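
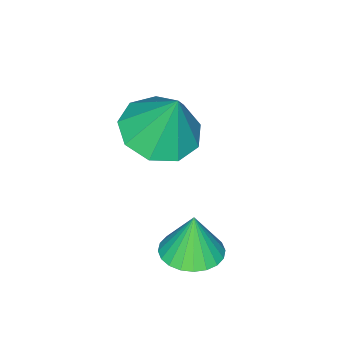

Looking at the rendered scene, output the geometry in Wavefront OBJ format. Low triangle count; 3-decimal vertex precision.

v 0.544 -1.919 -0.344
v 1.222 -2.733 -0.047
v 0.596 -1.281 1.284
v 1.62 -2.143 -0.291
v 1.515 -1.448 -0.56
v 0.955 -0.974 -0.728
v 0.203 -0.942 -0.717
v -0.389 -1.368 -0.531
v -0.544 -2.051 -0.258
v -0.19 -2.673 -0.025
v 0.507 -2.942 0.058
v 1.971 0.307 -2.772
v 2.575 0.872 -2.701
v 1.849 0.273 -1.468
v 2.313 1.062 -2.72
v 1.999 1.136 -2.748
v 1.68 1.084 -2.779
v 1.406 0.914 -2.809
v 1.219 0.651 -2.834
v 1.145 0.336 -2.849
v 1.198 0.017 -2.852
v 1.368 -0.259 -2.843
v 1.63 -0.448 -2.824
v 1.944 -0.522 -2.796
v 2.262 -0.47 -2.765
v 2.536 -0.3 -2.735
v 2.724 -0.038 -2.71
v 2.797 0.277 -2.695
v 2.745 0.597 -2.692
f 2 1 4
f 2 4 3
f 4 1 5
f 4 5 3
f 5 1 6
f 5 6 3
f 6 1 7
f 6 7 3
f 7 1 8
f 7 8 3
f 8 1 9
f 8 9 3
f 9 1 10
f 9 10 3
f 10 1 11
f 10 11 3
f 11 1 2
f 11 2 3
f 13 12 15
f 13 15 14
f 15 12 16
f 15 16 14
f 16 12 17
f 16 17 14
f 17 12 18
f 17 18 14
f 18 12 19
f 18 19 14
f 19 12 20
f 19 20 14
f 20 12 21
f 20 21 14
f 21 12 22
f 21 22 14
f 22 12 23
f 22 23 14
f 23 12 24
f 23 24 14
f 24 12 25
f 24 25 14
f 25 12 26
f 25 26 14
f 26 12 27
f 26 27 14
f 27 12 28
f 27 28 14
f 28 12 29
f 28 29 14
f 29 12 13
f 29 13 14



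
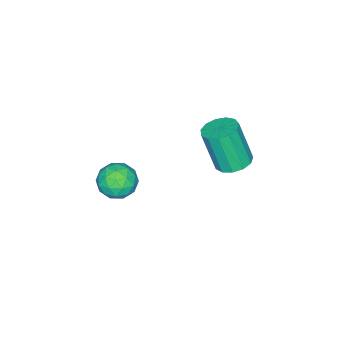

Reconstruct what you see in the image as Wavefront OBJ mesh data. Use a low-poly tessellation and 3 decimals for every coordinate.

v -2.218 4.046 -2.69
v -1.541 3.617 -2.862
v -1.485 2.924 -0.923
v -2.162 3.354 -0.75
v -1.398 4.032 -2.718
v -1.343 3.34 -0.779
v -1.516 4.452 -2.565
v -1.461 3.759 -0.625
v -1.857 4.743 -2.451
v -1.801 4.05 -0.512
v -2.312 4.813 -2.413
v -2.257 4.12 -0.474
v -2.737 4.639 -2.463
v -2.682 3.946 -0.524
v -2.997 4.277 -2.585
v -2.942 3.585 -0.646
v -3.01 3.842 -2.74
v -2.955 3.15 -0.801
v -2.771 3.472 -2.879
v -2.716 2.779 -0.94
v -2.357 3.284 -2.958
v -2.301 2.591 -1.019
v -1.898 3.338 -2.952
v -1.843 2.646 -1.012
v 3.204 2.663 -0.938
v 3.68 1.919 -0.951
v 2.02 1.901 -0.689
v 2.496 1.157 -0.702
v 2.595 1.733 -0.04
v 3.326 2.203 -0.193
v 2.374 1.617 -1.447
v 3.105 2.087 -1.6
v 3.167 1.272 -1.266
v 3.303 1.344 -0.396
v 2.397 2.476 -1.244
v 2.533 2.548 -0.374
v 3.546 2.357 -0.966
v 2.154 1.463 -0.674
v 2.212 1.801 -0.284
v 2.492 1.364 -0.292
v 3.338 2.525 -0.521
v 3.618 2.087 -0.529
v 2.98 1.978 0.007
v 2.082 1.733 -1.111
v 2.362 1.295 -1.119
v 3.208 2.456 -1.348
v 3.488 2.019 -1.356
v 2.72 1.842 -1.647
v 3.524 1.54 -1.159
v 2.828 1.093 -1.013
v 2.756 1.363 -1.45
v 3.186 1.639 -1.541
v 3.604 1.582 -0.648
v 2.908 1.135 -0.501
v 2.966 1.473 -0.112
v 3.396 1.75 -0.202
v 3.302 1.202 -0.833
v 2.792 2.685 -1.139
v 2.096 2.238 -0.992
v 2.304 2.07 -1.438
v 2.734 2.347 -1.528
v 2.872 2.727 -0.627
v 2.176 2.28 -0.481
v 2.514 2.181 -0.099
v 2.944 2.457 -0.19
v 2.398 2.618 -0.807
f 2 1 5
f 2 5 3
f 3 5 6
f 3 6 4
f 5 1 7
f 5 7 6
f 6 7 8
f 6 8 4
f 7 1 9
f 7 9 8
f 8 9 10
f 8 10 4
f 9 1 11
f 9 11 10
f 10 11 12
f 10 12 4
f 11 1 13
f 11 13 12
f 12 13 14
f 12 14 4
f 13 1 15
f 13 15 14
f 14 15 16
f 14 16 4
f 15 1 17
f 15 17 16
f 16 17 18
f 16 18 4
f 17 1 19
f 17 19 18
f 18 19 20
f 18 20 4
f 19 1 21
f 19 21 20
f 20 21 22
f 20 22 4
f 21 1 23
f 21 23 22
f 22 23 24
f 22 24 4
f 23 1 2
f 23 2 24
f 24 2 3
f 24 3 4
f 25 62 41
f 62 36 65
f 41 65 30
f 62 65 41
f 25 41 37
f 41 30 42
f 37 42 26
f 41 42 37
f 25 37 46
f 37 26 47
f 46 47 32
f 37 47 46
f 25 46 58
f 46 32 61
f 58 61 35
f 46 61 58
f 25 58 62
f 58 35 66
f 62 66 36
f 58 66 62
f 26 42 53
f 42 30 56
f 53 56 34
f 42 56 53
f 30 65 43
f 65 36 64
f 43 64 29
f 65 64 43
f 36 66 63
f 66 35 59
f 63 59 27
f 66 59 63
f 35 61 60
f 61 32 48
f 60 48 31
f 61 48 60
f 32 47 52
f 47 26 49
f 52 49 33
f 47 49 52
f 28 54 40
f 54 34 55
f 40 55 29
f 54 55 40
f 28 40 38
f 40 29 39
f 38 39 27
f 40 39 38
f 28 38 45
f 38 27 44
f 45 44 31
f 38 44 45
f 28 45 50
f 45 31 51
f 50 51 33
f 45 51 50
f 28 50 54
f 50 33 57
f 54 57 34
f 50 57 54
f 29 55 43
f 55 34 56
f 43 56 30
f 55 56 43
f 27 39 63
f 39 29 64
f 63 64 36
f 39 64 63
f 31 44 60
f 44 27 59
f 60 59 35
f 44 59 60
f 33 51 52
f 51 31 48
f 52 48 32
f 51 48 52
f 34 57 53
f 57 33 49
f 53 49 26
f 57 49 53



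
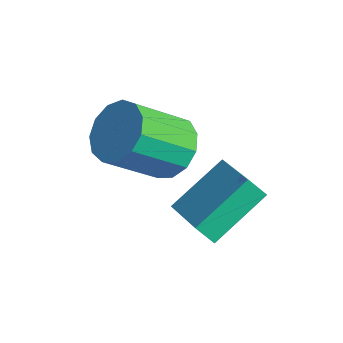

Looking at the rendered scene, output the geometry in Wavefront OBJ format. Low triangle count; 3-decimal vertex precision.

v -2.356 3.761 2.861
v -1.44 3.955 3.337
v -1.849 2.392 4.756
v -2.764 2.199 4.279
v -1.842 4.3 3.601
v -2.25 2.737 5.02
v -2.406 4.474 3.631
v -2.815 2.911 5.049
v -2.955 4.422 3.415
v -3.364 2.859 4.834
v -3.313 4.16 3.024
v -3.722 2.597 4.443
v -3.368 3.772 2.581
v -3.776 2.209 3.999
v -3.101 3.38 2.226
v -3.509 1.817 3.645
v -2.597 3.11 2.073
v -3.006 1.547 3.492
v -2.017 3.046 2.17
v -2.425 1.483 3.589
v -1.544 3.21 2.487
v -1.953 1.647 3.905
v -1.329 3.548 2.922
v -1.738 1.986 4.34
v -1.22 2.919 1.594
v 0.452 2.48 2.383
v -1.237 4.721 2.633
v 0.435 4.282 3.422
v -0.835 3.278 0.978
v 0.837 2.839 1.767
v -0.852 5.08 2.017
v 0.82 4.641 2.806
f 2 1 5
f 2 5 3
f 3 5 6
f 3 6 4
f 5 1 7
f 5 7 6
f 6 7 8
f 6 8 4
f 7 1 9
f 7 9 8
f 8 9 10
f 8 10 4
f 9 1 11
f 9 11 10
f 10 11 12
f 10 12 4
f 11 1 13
f 11 13 12
f 12 13 14
f 12 14 4
f 13 1 15
f 13 15 14
f 14 15 16
f 14 16 4
f 15 1 17
f 15 17 16
f 16 17 18
f 16 18 4
f 17 1 19
f 17 19 18
f 18 19 20
f 18 20 4
f 19 1 21
f 19 21 20
f 20 21 22
f 20 22 4
f 21 1 23
f 21 23 22
f 22 23 24
f 22 24 4
f 23 1 2
f 23 2 24
f 24 2 3
f 24 3 4
f 26 28 25
f 29 26 25
f 25 28 27
f 27 29 25
f 26 32 28
f 30 26 29
f 30 32 26
f 28 32 27
f 31 29 27
f 27 32 31
f 31 30 29
f 32 30 31



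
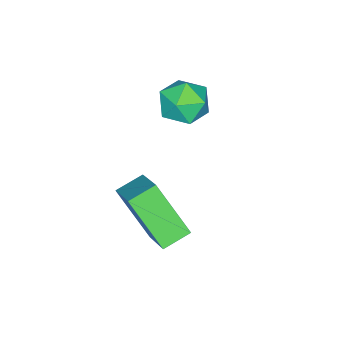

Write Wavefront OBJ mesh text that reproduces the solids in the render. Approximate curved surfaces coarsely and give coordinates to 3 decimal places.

v -3.136 3.655 1.85
v -2.477 4.035 1.952
v -2.523 2.745 1.268
v -1.864 3.125 1.37
v -2.227 2.818 1.973
v -2.606 3.381 2.332
v -2.394 3.399 0.888
v -2.773 3.962 1.247
v -2.018 3.876 1.357
v -1.915 3.517 2.028
v -3.085 3.263 1.192
v -2.982 2.904 1.863
v -0.162 3.858 -1.935
v -0.259 2.75 -0.623
v -0.876 4.221 -1.681
v -0.973 3.113 -0.369
v 0.593 4.767 -1.111
v 0.496 3.659 0.201
v -0.121 5.13 -0.857
v -0.218 4.022 0.455
f 1 12 6
f 1 6 2
f 1 2 8
f 1 8 11
f 1 11 12
f 2 6 10
f 6 12 5
f 12 11 3
f 11 8 7
f 8 2 9
f 4 10 5
f 4 5 3
f 4 3 7
f 4 7 9
f 4 9 10
f 5 10 6
f 3 5 12
f 7 3 11
f 9 7 8
f 10 9 2
f 14 16 13
f 17 14 13
f 13 16 15
f 15 17 13
f 14 20 16
f 18 14 17
f 18 20 14
f 16 20 15
f 19 17 15
f 15 20 19
f 19 18 17
f 20 18 19



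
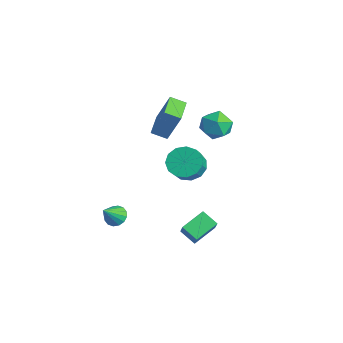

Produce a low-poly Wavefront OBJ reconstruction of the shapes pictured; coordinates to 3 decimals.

v 0.476 -3.482 -4.057
v 1.089 -3.575 -4.359
v 0.884 -4.418 -2.943
v 1.135 -3.296 -4.141
v 1.004 -3.066 -3.901
v 0.732 -2.949 -3.702
v 0.391 -2.974 -3.598
v 0.073 -3.135 -3.617
v -0.137 -3.39 -3.754
v -0.183 -3.669 -3.972
v -0.052 -3.898 -4.212
v 0.22 -4.016 -4.411
v 0.561 -3.991 -4.515
v 0.879 -3.829 -4.496
v 3.152 -0.968 -4.365
v 2.905 0.396 -3.766
v 4.012 -0.574 -4.907
v 3.765 0.79 -4.308
v 3.975 -1.29 -3.292
v 3.728 0.074 -2.693
v 4.835 -0.896 -3.834
v 4.588 0.468 -3.235
v 3.269 -0.563 0.973
v 3.989 0.115 0.923
v 4.611 -0.48 1.816
v 3.891 -1.157 1.867
v 3.624 0.301 1.301
v 4.246 -0.293 2.194
v 3.146 0.213 1.575
v 3.768 -0.381 2.469
v 2.707 -0.121 1.658
v 3.329 -0.715 2.552
v 2.447 -0.595 1.524
v 3.069 -1.19 2.417
v 2.448 -1.06 1.215
v 3.069 -1.654 2.108
v 2.709 -1.366 0.829
v 3.331 -1.96 1.722
v 3.148 -1.418 0.489
v 3.77 -2.012 1.382
v 3.626 -1.198 0.303
v 4.248 -1.792 1.196
v 3.99 -0.776 0.33
v 4.612 -1.371 1.223
v 4.126 -0.287 0.561
v 4.747 -0.881 1.454
v -3.518 1.086 -0.099
v -2.962 1.645 1.739
v -2.967 1.824 -0.49
v -2.412 2.383 1.348
v -2.148 0.017 -0.188
v -1.593 0.576 1.65
v -1.598 0.755 -0.579
v -1.042 1.314 1.259
v -1.744 4.608 -0.194
v -0.738 4.392 0.109
v -1.962 2.948 -0.649
v -0.956 2.732 -0.346
v -1.698 2.974 0.39
v -1.563 4.001 0.671
v -1.137 3.339 -1.211
v -1.002 4.366 -0.93
v -0.363 3.609 -0.519
v -0.71 3.383 0.47
v -1.99 3.957 -1.01
v -2.337 3.731 -0.021
f 2 1 4
f 2 4 3
f 4 1 5
f 4 5 3
f 5 1 6
f 5 6 3
f 6 1 7
f 6 7 3
f 7 1 8
f 7 8 3
f 8 1 9
f 8 9 3
f 9 1 10
f 9 10 3
f 10 1 11
f 10 11 3
f 11 1 12
f 11 12 3
f 12 1 13
f 12 13 3
f 13 1 14
f 13 14 3
f 14 1 2
f 14 2 3
f 16 18 15
f 19 16 15
f 15 18 17
f 17 19 15
f 16 22 18
f 20 16 19
f 20 22 16
f 18 22 17
f 21 19 17
f 17 22 21
f 21 20 19
f 22 20 21
f 24 23 27
f 24 27 25
f 25 27 28
f 25 28 26
f 27 23 29
f 27 29 28
f 28 29 30
f 28 30 26
f 29 23 31
f 29 31 30
f 30 31 32
f 30 32 26
f 31 23 33
f 31 33 32
f 32 33 34
f 32 34 26
f 33 23 35
f 33 35 34
f 34 35 36
f 34 36 26
f 35 23 37
f 35 37 36
f 36 37 38
f 36 38 26
f 37 23 39
f 37 39 38
f 38 39 40
f 38 40 26
f 39 23 41
f 39 41 40
f 40 41 42
f 40 42 26
f 41 23 43
f 41 43 42
f 42 43 44
f 42 44 26
f 43 23 45
f 43 45 44
f 44 45 46
f 44 46 26
f 45 23 24
f 45 24 46
f 46 24 25
f 46 25 26
f 48 50 47
f 51 48 47
f 47 50 49
f 49 51 47
f 48 54 50
f 52 48 51
f 52 54 48
f 50 54 49
f 53 51 49
f 49 54 53
f 53 52 51
f 54 52 53
f 55 66 60
f 55 60 56
f 55 56 62
f 55 62 65
f 55 65 66
f 56 60 64
f 60 66 59
f 66 65 57
f 65 62 61
f 62 56 63
f 58 64 59
f 58 59 57
f 58 57 61
f 58 61 63
f 58 63 64
f 59 64 60
f 57 59 66
f 61 57 65
f 63 61 62
f 64 63 56



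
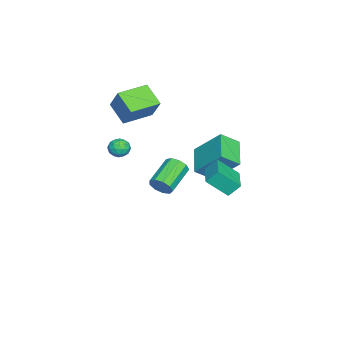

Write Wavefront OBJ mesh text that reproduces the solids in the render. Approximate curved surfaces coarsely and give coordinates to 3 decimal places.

v -2.798 -4.08 2.797
v -2.211 -3.474 4.073
v -4.117 -2.916 2.851
v -3.53 -2.31 4.127
v -2.01 -3.15 1.993
v -1.423 -2.544 3.269
v -3.329 -1.986 2.047
v -2.742 -1.38 3.323
v -3.84 0.117 -0.546
v -3.631 1.567 0.972
v -4.369 0.987 -1.305
v -4.16 2.438 0.213
v -2.24 0.542 -1.173
v -2.031 1.993 0.345
v -2.769 1.413 -1.932
v -2.56 2.863 -0.414
v -2.56 -1.332 -2.852
v -2.25 -1.132 -2.257
v -3.891 -0.689 -1.552
v -4.2 -0.888 -2.148
v -2.279 -0.761 -2.558
v -3.92 -0.318 -1.854
v -2.44 -0.657 -2.997
v -4.081 -0.214 -2.293
v -2.656 -0.869 -3.369
v -4.297 -0.426 -2.664
v -2.827 -1.297 -3.498
v -4.468 -0.853 -2.793
v -2.873 -1.741 -3.326
v -4.514 -1.298 -2.621
v -2.772 -1.994 -2.932
v -4.413 -1.55 -2.227
v -2.572 -1.937 -2.501
v -4.213 -1.493 -1.796
v -2.366 -1.596 -2.234
v -4.006 -1.153 -1.529
v 2.431 2.248 2.278
v 2.243 2.801 2.922
v 2.185 3.295 1.306
v 1.996 3.848 1.95
v 3.864 2.652 2.35
v 3.675 3.205 2.994
v 3.617 3.699 1.378
v 3.429 4.252 2.022
v -1.542 -2.727 0.199
v -0.961 -2.762 0.442
v -1.779 -3.618 0.638
v -1.198 -3.653 0.881
v -1.602 -3.218 1.092
v -1.456 -2.667 0.822
v -1.284 -3.713 0.258
v -1.138 -3.162 -0.012
v -0.801 -3.371 0.479
v -0.998 -3.065 0.994
v -1.742 -3.315 0.086
v -1.939 -3.009 0.601
v -1.231 -2.666 0.282
v -1.509 -3.714 0.798
v -1.747 -3.458 0.922
v -1.405 -3.478 1.065
v -1.522 -2.611 0.505
v -1.18 -2.631 0.648
v -1.557 -2.899 1.03
v -1.56 -3.749 0.432
v -1.218 -3.769 0.575
v -1.335 -2.902 0.015
v -0.993 -2.922 0.158
v -1.183 -3.481 0.05
v -0.795 -3.045 0.446
v -0.934 -3.569 0.704
v -0.985 -3.604 0.339
v -0.899 -3.28 0.179
v -0.911 -2.865 0.749
v -1.05 -3.389 1.007
v -1.288 -3.133 1.132
v -1.202 -2.809 0.972
v -0.817 -3.223 0.771
v -1.69 -2.991 0.073
v -1.829 -3.515 0.331
v -1.538 -3.571 0.108
v -1.452 -3.247 -0.052
v -1.806 -2.811 0.376
v -1.945 -3.335 0.634
v -1.841 -3.1 0.901
v -1.755 -2.776 0.741
v -1.923 -3.157 0.309
f 2 4 1
f 5 2 1
f 1 4 3
f 3 5 1
f 2 8 4
f 6 2 5
f 6 8 2
f 4 8 3
f 7 5 3
f 3 8 7
f 7 6 5
f 8 6 7
f 10 12 9
f 13 10 9
f 9 12 11
f 11 13 9
f 10 16 12
f 14 10 13
f 14 16 10
f 12 16 11
f 15 13 11
f 11 16 15
f 15 14 13
f 16 14 15
f 18 17 21
f 18 21 19
f 19 21 22
f 19 22 20
f 21 17 23
f 21 23 22
f 22 23 24
f 22 24 20
f 23 17 25
f 23 25 24
f 24 25 26
f 24 26 20
f 25 17 27
f 25 27 26
f 26 27 28
f 26 28 20
f 27 17 29
f 27 29 28
f 28 29 30
f 28 30 20
f 29 17 31
f 29 31 30
f 30 31 32
f 30 32 20
f 31 17 33
f 31 33 32
f 32 33 34
f 32 34 20
f 33 17 35
f 33 35 34
f 34 35 36
f 34 36 20
f 35 17 18
f 35 18 36
f 36 18 19
f 36 19 20
f 38 40 37
f 41 38 37
f 37 40 39
f 39 41 37
f 38 44 40
f 42 38 41
f 42 44 38
f 40 44 39
f 43 41 39
f 39 44 43
f 43 42 41
f 44 42 43
f 45 82 61
f 82 56 85
f 61 85 50
f 82 85 61
f 45 61 57
f 61 50 62
f 57 62 46
f 61 62 57
f 45 57 66
f 57 46 67
f 66 67 52
f 57 67 66
f 45 66 78
f 66 52 81
f 78 81 55
f 66 81 78
f 45 78 82
f 78 55 86
f 82 86 56
f 78 86 82
f 46 62 73
f 62 50 76
f 73 76 54
f 62 76 73
f 50 85 63
f 85 56 84
f 63 84 49
f 85 84 63
f 56 86 83
f 86 55 79
f 83 79 47
f 86 79 83
f 55 81 80
f 81 52 68
f 80 68 51
f 81 68 80
f 52 67 72
f 67 46 69
f 72 69 53
f 67 69 72
f 48 74 60
f 74 54 75
f 60 75 49
f 74 75 60
f 48 60 58
f 60 49 59
f 58 59 47
f 60 59 58
f 48 58 65
f 58 47 64
f 65 64 51
f 58 64 65
f 48 65 70
f 65 51 71
f 70 71 53
f 65 71 70
f 48 70 74
f 70 53 77
f 74 77 54
f 70 77 74
f 49 75 63
f 75 54 76
f 63 76 50
f 75 76 63
f 47 59 83
f 59 49 84
f 83 84 56
f 59 84 83
f 51 64 80
f 64 47 79
f 80 79 55
f 64 79 80
f 53 71 72
f 71 51 68
f 72 68 52
f 71 68 72
f 54 77 73
f 77 53 69
f 73 69 46
f 77 69 73



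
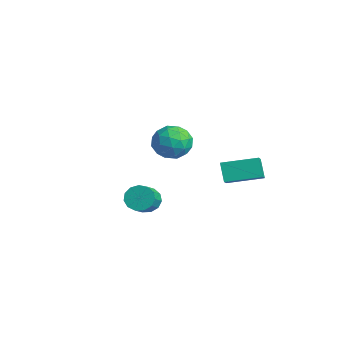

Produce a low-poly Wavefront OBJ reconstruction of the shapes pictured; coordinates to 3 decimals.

v -4.158 2.509 2.813
v -3.574 2.705 3.841
v -4.426 0.655 3.319
v -3.842 0.851 4.347
v -4.919 1.345 4.166
v -4.753 2.491 3.853
v -3.247 0.869 3.307
v -3.081 2.015 2.994
v -3.011 1.692 4.146
v -4.044 1.986 4.677
v -3.956 1.374 2.483
v -4.989 1.668 3.014
v -3.843 2.769 3.283
v -4.157 0.591 3.877
v -4.791 0.881 3.771
v -4.447 0.996 4.375
v -4.536 2.644 3.29
v -4.192 2.759 3.894
v -4.983 1.96 4.085
v -3.808 0.601 3.266
v -3.464 0.716 3.87
v -3.553 2.364 2.785
v -3.209 2.479 3.389
v -3.017 1.4 3.075
v -3.168 2.289 4.067
v -3.326 1.2 4.364
v -2.976 1.21 3.752
v -2.878 1.883 3.569
v -3.776 2.462 4.379
v -3.933 1.373 4.676
v -4.566 1.663 4.569
v -4.469 2.336 4.386
v -3.445 1.867 4.558
v -4.067 1.987 2.484
v -4.224 0.898 2.781
v -3.531 1.024 2.774
v -3.434 1.697 2.591
v -4.674 2.16 2.796
v -4.832 1.071 3.093
v -5.122 1.477 3.591
v -5.024 2.15 3.408
v -4.555 1.493 2.602
v -0.132 2.944 2.052
v -0.818 3.059 3.103
v 0.747 4.722 2.432
v 0.061 4.837 3.483
v 0.979 2.223 2.857
v 0.293 2.338 3.908
v 1.858 4.001 3.237
v 1.172 4.116 4.288
v 1.376 -2.358 2.876
v 1.996 -1.985 2.535
v 2.924 -2.79 3.342
v 2.304 -3.162 3.684
v 1.888 -1.743 2.9
v 2.816 -2.548 3.707
v 1.617 -1.697 3.257
v 2.546 -2.502 4.065
v 1.27 -1.86 3.494
v 2.198 -2.665 4.301
v 0.956 -2.181 3.534
v 1.885 -2.986 4.342
v 0.776 -2.558 3.366
v 1.704 -3.363 4.173
v 0.786 -2.872 3.042
v 1.714 -3.677 3.849
v 0.983 -3.022 2.666
v 1.911 -3.827 3.473
v 1.305 -2.961 2.356
v 2.233 -3.766 3.163
v 1.65 -2.709 2.212
v 2.578 -3.514 3.019
v 1.907 -2.345 2.278
v 2.835 -3.15 3.086
f 1 38 17
f 38 12 41
f 17 41 6
f 38 41 17
f 1 17 13
f 17 6 18
f 13 18 2
f 17 18 13
f 1 13 22
f 13 2 23
f 22 23 8
f 13 23 22
f 1 22 34
f 22 8 37
f 34 37 11
f 22 37 34
f 1 34 38
f 34 11 42
f 38 42 12
f 34 42 38
f 2 18 29
f 18 6 32
f 29 32 10
f 18 32 29
f 6 41 19
f 41 12 40
f 19 40 5
f 41 40 19
f 12 42 39
f 42 11 35
f 39 35 3
f 42 35 39
f 11 37 36
f 37 8 24
f 36 24 7
f 37 24 36
f 8 23 28
f 23 2 25
f 28 25 9
f 23 25 28
f 4 30 16
f 30 10 31
f 16 31 5
f 30 31 16
f 4 16 14
f 16 5 15
f 14 15 3
f 16 15 14
f 4 14 21
f 14 3 20
f 21 20 7
f 14 20 21
f 4 21 26
f 21 7 27
f 26 27 9
f 21 27 26
f 4 26 30
f 26 9 33
f 30 33 10
f 26 33 30
f 5 31 19
f 31 10 32
f 19 32 6
f 31 32 19
f 3 15 39
f 15 5 40
f 39 40 12
f 15 40 39
f 7 20 36
f 20 3 35
f 36 35 11
f 20 35 36
f 9 27 28
f 27 7 24
f 28 24 8
f 27 24 28
f 10 33 29
f 33 9 25
f 29 25 2
f 33 25 29
f 44 46 43
f 47 44 43
f 43 46 45
f 45 47 43
f 44 50 46
f 48 44 47
f 48 50 44
f 46 50 45
f 49 47 45
f 45 50 49
f 49 48 47
f 50 48 49
f 52 51 55
f 52 55 53
f 53 55 56
f 53 56 54
f 55 51 57
f 55 57 56
f 56 57 58
f 56 58 54
f 57 51 59
f 57 59 58
f 58 59 60
f 58 60 54
f 59 51 61
f 59 61 60
f 60 61 62
f 60 62 54
f 61 51 63
f 61 63 62
f 62 63 64
f 62 64 54
f 63 51 65
f 63 65 64
f 64 65 66
f 64 66 54
f 65 51 67
f 65 67 66
f 66 67 68
f 66 68 54
f 67 51 69
f 67 69 68
f 68 69 70
f 68 70 54
f 69 51 71
f 69 71 70
f 70 71 72
f 70 72 54
f 71 51 73
f 71 73 72
f 72 73 74
f 72 74 54
f 73 51 52
f 73 52 74
f 74 52 53
f 74 53 54



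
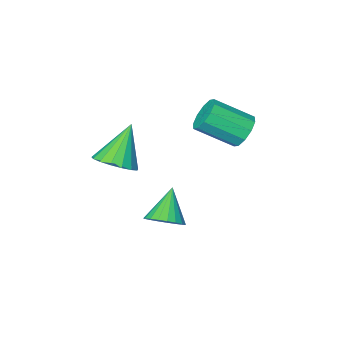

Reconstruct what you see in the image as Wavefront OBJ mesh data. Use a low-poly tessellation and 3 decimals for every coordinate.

v 1.449 1.531 0.111
v 2.026 2.201 0.659
v 0.351 1.009 1.909
v 1.641 2.475 0.503
v 1.212 2.533 0.257
v 0.837 2.361 -0.022
v 0.603 1.999 -0.27
v 0.562 1.53 -0.431
v 0.725 1.06 -0.468
v 1.053 0.699 -0.372
v 1.473 0.528 -0.165
v 1.887 0.587 0.105
v 2.2 0.862 0.377
v 2.342 1.29 0.587
v 2.279 1.773 0.689
v -4.184 2.734 0.889
v -3.624 2.819 0.19
v -2.176 1.851 1.232
v -2.736 1.766 1.931
v -3.561 3.265 0.516
v -2.112 2.297 1.558
v -3.736 3.508 0.985
v -2.287 2.541 2.027
v -4.082 3.456 1.417
v -2.633 2.488 2.459
v -4.467 3.127 1.647
v -3.019 2.16 2.69
v -4.744 2.649 1.588
v -3.296 1.681 2.63
v -4.808 2.203 1.262
v -3.359 1.235 2.304
v -4.633 1.959 0.793
v -3.184 0.992 1.835
v -4.287 2.012 0.361
v -2.838 1.044 1.403
v -3.901 2.34 0.13
v -2.453 1.373 1.173
v -0.335 2.603 -3.638
v 0.217 3.026 -3.02
v -1.205 1.757 -2.282
v -0.076 3.277 -3.051
v -0.413 3.411 -3.184
v -0.737 3.406 -3.395
v -0.991 3.262 -3.649
v -1.132 3.004 -3.9
v -1.135 2.676 -4.106
v -0.999 2.337 -4.231
v -0.749 2.043 -4.254
v -0.427 1.846 -4.17
v -0.089 1.78 -3.994
v 0.207 1.856 -3.756
v 0.409 2.062 -3.498
v 0.482 2.361 -3.265
v 0.414 2.702 -3.095
f 2 1 4
f 2 4 3
f 4 1 5
f 4 5 3
f 5 1 6
f 5 6 3
f 6 1 7
f 6 7 3
f 7 1 8
f 7 8 3
f 8 1 9
f 8 9 3
f 9 1 10
f 9 10 3
f 10 1 11
f 10 11 3
f 11 1 12
f 11 12 3
f 12 1 13
f 12 13 3
f 13 1 14
f 13 14 3
f 14 1 15
f 14 15 3
f 15 1 2
f 15 2 3
f 17 16 20
f 17 20 18
f 18 20 21
f 18 21 19
f 20 16 22
f 20 22 21
f 21 22 23
f 21 23 19
f 22 16 24
f 22 24 23
f 23 24 25
f 23 25 19
f 24 16 26
f 24 26 25
f 25 26 27
f 25 27 19
f 26 16 28
f 26 28 27
f 27 28 29
f 27 29 19
f 28 16 30
f 28 30 29
f 29 30 31
f 29 31 19
f 30 16 32
f 30 32 31
f 31 32 33
f 31 33 19
f 32 16 34
f 32 34 33
f 33 34 35
f 33 35 19
f 34 16 36
f 34 36 35
f 35 36 37
f 35 37 19
f 36 16 17
f 36 17 37
f 37 17 18
f 37 18 19
f 39 38 41
f 39 41 40
f 41 38 42
f 41 42 40
f 42 38 43
f 42 43 40
f 43 38 44
f 43 44 40
f 44 38 45
f 44 45 40
f 45 38 46
f 45 46 40
f 46 38 47
f 46 47 40
f 47 38 48
f 47 48 40
f 48 38 49
f 48 49 40
f 49 38 50
f 49 50 40
f 50 38 51
f 50 51 40
f 51 38 52
f 51 52 40
f 52 38 53
f 52 53 40
f 53 38 54
f 53 54 40
f 54 38 39
f 54 39 40



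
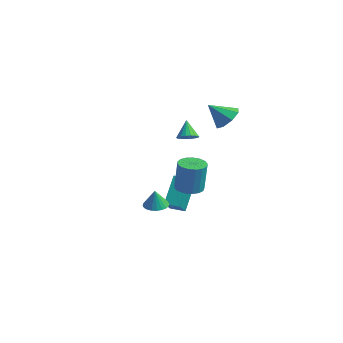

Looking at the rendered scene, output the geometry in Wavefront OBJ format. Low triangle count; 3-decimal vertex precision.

v 1.917 2.494 2.711
v 2.695 2.128 2.94
v 1.243 1.686 3.709
v 2.555 2.689 3.3
v 2.041 3.136 3.316
v 1.455 3.207 2.977
v 1.139 2.861 2.483
v 1.279 2.3 2.122
v 1.793 1.853 2.107
v 2.379 1.782 2.446
v -1.735 2.819 -0.103
v -1.413 2.392 0.25
v -2.325 3.221 0.923
v -1.244 2.622 0.258
v -1.172 2.89 0.194
v -1.211 3.144 0.071
v -1.355 3.333 -0.086
v -1.573 3.421 -0.246
v -1.824 3.389 -0.378
v -2.056 3.245 -0.455
v -2.225 3.016 -0.463
v -2.297 2.747 -0.399
v -2.258 2.493 -0.276
v -2.115 2.304 -0.119
v -1.896 2.216 0.041
v -1.646 2.248 0.173
v 1.854 -2.411 -2.27
v 2.543 -2.292 -2.3
v 1.926 -2.549 -1.17
v 2.447 -2.039 -2.262
v 2.261 -1.843 -2.225
v 2.012 -1.733 -2.195
v 1.74 -1.727 -2.176
v 1.485 -1.824 -2.172
v 1.286 -2.011 -2.182
v 1.174 -2.259 -2.206
v 1.165 -2.53 -2.239
v 1.261 -2.783 -2.277
v 1.447 -2.979 -2.314
v 1.696 -3.089 -2.344
v 1.968 -3.095 -2.363
v 2.223 -2.998 -2.367
v 2.422 -2.811 -2.357
v 2.534 -2.563 -2.333
v -1.62 1.429 -5.213
v -2.158 2.574 -3.587
v -0.864 1.91 -5.301
v -1.402 3.054 -3.675
v -0.798 0.326 -4.165
v -1.336 1.47 -2.539
v -0.042 0.806 -4.253
v -0.58 1.951 -2.627
v 2.149 -0.373 -1.538
v 2.587 -1.041 -1.581
v 2.809 -1.015 0.296
v 2.371 -0.347 0.338
v 2.845 -0.76 -1.615
v 3.067 -0.734 0.262
v 2.943 -0.39 -1.632
v 3.165 -0.364 0.245
v 2.86 -0.017 -1.627
v 3.082 0.01 0.249
v 2.613 0.275 -1.602
v 2.835 0.302 0.274
v 2.26 0.419 -1.563
v 2.482 0.445 0.314
v 1.882 0.381 -1.517
v 2.104 0.407 0.359
v 1.565 0.17 -1.477
v 1.787 0.196 0.4
v 1.382 -0.165 -1.451
v 1.603 -0.139 0.426
v 1.374 -0.548 -1.444
v 1.596 -0.522 0.432
v 1.544 -0.891 -1.46
v 1.766 -0.864 0.417
v 1.853 -1.115 -1.493
v 2.075 -1.088 0.384
v 2.229 -1.169 -1.537
v 2.451 -1.143 0.34
f 2 1 4
f 2 4 3
f 4 1 5
f 4 5 3
f 5 1 6
f 5 6 3
f 6 1 7
f 6 7 3
f 7 1 8
f 7 8 3
f 8 1 9
f 8 9 3
f 9 1 10
f 9 10 3
f 10 1 2
f 10 2 3
f 12 11 14
f 12 14 13
f 14 11 15
f 14 15 13
f 15 11 16
f 15 16 13
f 16 11 17
f 16 17 13
f 17 11 18
f 17 18 13
f 18 11 19
f 18 19 13
f 19 11 20
f 19 20 13
f 20 11 21
f 20 21 13
f 21 11 22
f 21 22 13
f 22 11 23
f 22 23 13
f 23 11 24
f 23 24 13
f 24 11 25
f 24 25 13
f 25 11 26
f 25 26 13
f 26 11 12
f 26 12 13
f 28 27 30
f 28 30 29
f 30 27 31
f 30 31 29
f 31 27 32
f 31 32 29
f 32 27 33
f 32 33 29
f 33 27 34
f 33 34 29
f 34 27 35
f 34 35 29
f 35 27 36
f 35 36 29
f 36 27 37
f 36 37 29
f 37 27 38
f 37 38 29
f 38 27 39
f 38 39 29
f 39 27 40
f 39 40 29
f 40 27 41
f 40 41 29
f 41 27 42
f 41 42 29
f 42 27 43
f 42 43 29
f 43 27 44
f 43 44 29
f 44 27 28
f 44 28 29
f 46 48 45
f 49 46 45
f 45 48 47
f 47 49 45
f 46 52 48
f 50 46 49
f 50 52 46
f 48 52 47
f 51 49 47
f 47 52 51
f 51 50 49
f 52 50 51
f 54 53 57
f 54 57 55
f 55 57 58
f 55 58 56
f 57 53 59
f 57 59 58
f 58 59 60
f 58 60 56
f 59 53 61
f 59 61 60
f 60 61 62
f 60 62 56
f 61 53 63
f 61 63 62
f 62 63 64
f 62 64 56
f 63 53 65
f 63 65 64
f 64 65 66
f 64 66 56
f 65 53 67
f 65 67 66
f 66 67 68
f 66 68 56
f 67 53 69
f 67 69 68
f 68 69 70
f 68 70 56
f 69 53 71
f 69 71 70
f 70 71 72
f 70 72 56
f 71 53 73
f 71 73 72
f 72 73 74
f 72 74 56
f 73 53 75
f 73 75 74
f 74 75 76
f 74 76 56
f 75 53 77
f 75 77 76
f 76 77 78
f 76 78 56
f 77 53 79
f 77 79 78
f 78 79 80
f 78 80 56
f 79 53 54
f 79 54 80
f 80 54 55
f 80 55 56



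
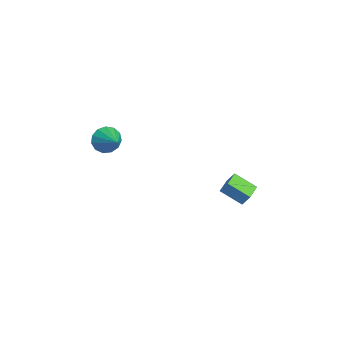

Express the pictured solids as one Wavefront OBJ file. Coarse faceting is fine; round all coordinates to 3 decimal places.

v -1.285 -3.169 3.453
v -0.862 -3.441 2.768
v 0.065 -2.811 4.147
v -0.949 -2.975 2.697
v -1.142 -2.571 2.866
v -1.381 -2.357 3.222
v -1.59 -2.4 3.65
v -1.702 -2.688 4.017
v -1.682 -3.128 4.204
v -1.536 -3.581 4.153
v -1.31 -3.903 3.88
v -1.077 -3.993 3.471
v -0.91 -3.82 3.057
v -0.65 2.726 -1.118
v -0.404 3.084 -0.387
v -1.579 3.333 -1.102
v -1.333 3.691 -0.372
v 0.033 3.789 -1.868
v 0.279 4.147 -1.138
v -0.896 4.396 -1.853
v -0.65 4.754 -1.122
f 2 1 4
f 2 4 3
f 4 1 5
f 4 5 3
f 5 1 6
f 5 6 3
f 6 1 7
f 6 7 3
f 7 1 8
f 7 8 3
f 8 1 9
f 8 9 3
f 9 1 10
f 9 10 3
f 10 1 11
f 10 11 3
f 11 1 12
f 11 12 3
f 12 1 13
f 12 13 3
f 13 1 2
f 13 2 3
f 15 17 14
f 18 15 14
f 14 17 16
f 16 18 14
f 15 21 17
f 19 15 18
f 19 21 15
f 17 21 16
f 20 18 16
f 16 21 20
f 20 19 18
f 21 19 20



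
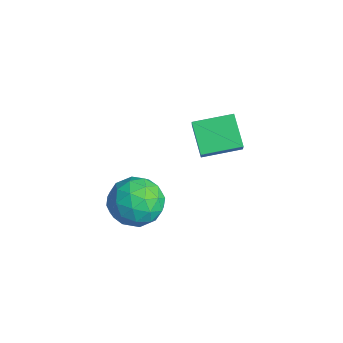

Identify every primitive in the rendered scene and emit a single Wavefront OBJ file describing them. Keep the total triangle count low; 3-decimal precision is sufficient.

v 1.298 -0.423 -1.636
v 1.945 0.19 -1.058
v 2.555 -0.67 -2.782
v 3.202 -0.057 -2.204
v 2.902 -1.007 -1.836
v 2.125 -0.854 -1.128
v 2.375 0.374 -2.712
v 1.598 0.527 -2.004
v 2.61 0.683 -1.723
v 2.936 -0.171 -1.182
v 1.564 -0.309 -2.658
v 1.89 -1.163 -2.117
v 1.511 -0.095 -1.247
v 2.989 -0.385 -2.593
v 2.813 -0.943 -2.377
v 3.193 -0.583 -2.038
v 1.617 -0.709 -1.288
v 1.997 -0.348 -0.948
v 2.56 -1.052 -1.405
v 2.503 -0.132 -2.892
v 2.883 0.229 -2.552
v 1.307 0.103 -1.802
v 1.687 0.463 -1.463
v 1.94 0.572 -2.435
v 2.282 0.555 -1.298
v 3.021 0.41 -1.971
v 2.535 0.664 -2.27
v 2.078 0.753 -1.854
v 2.474 0.053 -0.98
v 3.213 -0.091 -1.653
v 3.037 -0.65 -1.437
v 2.58 -0.56 -1.021
v 2.865 0.343 -1.371
v 1.287 -0.389 -2.187
v 2.026 -0.533 -2.86
v 1.92 0.08 -2.819
v 1.463 0.17 -2.403
v 1.479 -0.89 -1.869
v 2.218 -1.035 -2.542
v 2.422 -1.233 -1.986
v 1.965 -1.144 -1.57
v 1.635 -0.823 -2.469
v 0.234 2.989 -2.414
v -0.837 3.082 -1.517
v 0.563 4.454 -2.172
v -0.508 4.546 -1.275
v 0.968 2.674 -1.505
v -0.103 2.766 -0.608
v 1.297 4.138 -1.263
v 0.226 4.231 -0.366
f 1 38 17
f 38 12 41
f 17 41 6
f 38 41 17
f 1 17 13
f 17 6 18
f 13 18 2
f 17 18 13
f 1 13 22
f 13 2 23
f 22 23 8
f 13 23 22
f 1 22 34
f 22 8 37
f 34 37 11
f 22 37 34
f 1 34 38
f 34 11 42
f 38 42 12
f 34 42 38
f 2 18 29
f 18 6 32
f 29 32 10
f 18 32 29
f 6 41 19
f 41 12 40
f 19 40 5
f 41 40 19
f 12 42 39
f 42 11 35
f 39 35 3
f 42 35 39
f 11 37 36
f 37 8 24
f 36 24 7
f 37 24 36
f 8 23 28
f 23 2 25
f 28 25 9
f 23 25 28
f 4 30 16
f 30 10 31
f 16 31 5
f 30 31 16
f 4 16 14
f 16 5 15
f 14 15 3
f 16 15 14
f 4 14 21
f 14 3 20
f 21 20 7
f 14 20 21
f 4 21 26
f 21 7 27
f 26 27 9
f 21 27 26
f 4 26 30
f 26 9 33
f 30 33 10
f 26 33 30
f 5 31 19
f 31 10 32
f 19 32 6
f 31 32 19
f 3 15 39
f 15 5 40
f 39 40 12
f 15 40 39
f 7 20 36
f 20 3 35
f 36 35 11
f 20 35 36
f 9 27 28
f 27 7 24
f 28 24 8
f 27 24 28
f 10 33 29
f 33 9 25
f 29 25 2
f 33 25 29
f 44 46 43
f 47 44 43
f 43 46 45
f 45 47 43
f 44 50 46
f 48 44 47
f 48 50 44
f 46 50 45
f 49 47 45
f 45 50 49
f 49 48 47
f 50 48 49



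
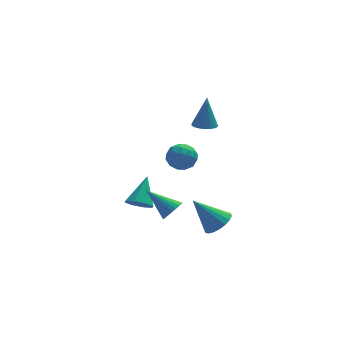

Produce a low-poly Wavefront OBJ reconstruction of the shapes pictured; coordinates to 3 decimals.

v 2.192 3.774 -0.295
v 2.765 3.252 -0.82
v 0.995 3.128 -0.96
v 1.568 2.606 -1.485
v 1.505 2.451 -0.564
v 2.245 2.85 -0.153
v 1.515 3.53 -1.627
v 2.255 3.929 -1.216
v 2.346 3.101 -1.643
v 2.341 2.435 -0.986
v 1.419 3.945 -0.794
v 1.414 3.279 -0.137
v 2.584 3.57 -0.499
v 1.176 2.81 -1.281
v 1.14 2.72 -0.74
v 1.476 2.413 -1.048
v 2.278 3.334 -0.107
v 2.615 3.027 -0.415
v 1.875 2.556 -0.265
v 1.145 3.353 -1.365
v 1.482 3.046 -1.673
v 2.284 3.967 -0.732
v 2.62 3.66 -1.04
v 1.885 3.824 -1.515
v 2.674 3.174 -1.291
v 1.971 2.794 -1.682
v 1.939 3.337 -1.766
v 2.374 3.572 -1.524
v 2.671 2.782 -0.905
v 1.967 2.403 -1.296
v 1.931 2.312 -0.755
v 2.366 2.546 -0.513
v 2.425 2.694 -1.389
v 1.793 3.977 -0.484
v 1.089 3.598 -0.875
v 1.394 3.834 -1.267
v 1.829 4.068 -1.025
v 1.789 3.586 -0.098
v 1.086 3.206 -0.489
v 1.386 2.808 -0.256
v 1.821 3.043 -0.014
v 1.335 3.686 -0.391
v 2.783 1.048 2.911
v 3.477 1.098 2.835
v 2.957 1.452 4.769
v 3.38 1.389 2.78
v 3.165 1.613 2.752
v 2.874 1.724 2.755
v 2.565 1.702 2.789
v 2.299 1.55 2.847
v 2.129 1.299 2.918
v 2.089 0.998 2.987
v 2.185 0.707 3.041
v 2.401 0.483 3.069
v 2.691 0.372 3.066
v 3 0.394 3.033
v 3.266 0.546 2.975
v 3.436 0.797 2.904
v 2.943 -2.612 -2.217
v 3.45 -3.124 -1.677
v 1.677 -2.208 -0.643
v 3.616 -2.761 -1.637
v 3.648 -2.369 -1.712
v 3.54 -2.025 -1.887
v 3.315 -1.798 -2.127
v 3.016 -1.731 -2.385
v 2.702 -1.839 -2.61
v 2.436 -2.101 -2.756
v 2.271 -2.463 -2.796
v 2.239 -2.856 -2.721
v 2.346 -3.2 -2.546
v 2.572 -3.427 -2.306
v 2.871 -3.494 -2.048
v 3.184 -3.385 -1.824
v -0.764 0.706 -2.746
v -0.469 1.178 -3.348
v -0.156 1.974 -1.454
v -1.064 1.316 -3.204
v -1.483 1.097 -2.791
v -1.481 0.649 -2.352
v -1.059 0.234 -2.144
v -0.464 0.095 -2.288
v -0.045 0.314 -2.7
v -0.047 0.763 -3.14
v 0.388 -4.036 -0.006
v 0.673 -4.327 0.564
v -0.828 -3.164 1.046
v 0.819 -4.097 0.542
v 0.9 -3.858 0.437
v 0.902 -3.646 0.265
v 0.827 -3.494 0.051
v 0.685 -3.424 -0.171
v 0.497 -3.448 -0.369
v 0.293 -3.561 -0.511
v 0.103 -3.746 -0.576
v -0.043 -3.976 -0.555
v -0.123 -4.215 -0.45
v -0.126 -4.426 -0.277
v -0.05 -4.579 -0.063
v 0.092 -4.649 0.159
v 0.279 -4.625 0.356
v 0.483 -4.512 0.498
f 1 38 17
f 38 12 41
f 17 41 6
f 38 41 17
f 1 17 13
f 17 6 18
f 13 18 2
f 17 18 13
f 1 13 22
f 13 2 23
f 22 23 8
f 13 23 22
f 1 22 34
f 22 8 37
f 34 37 11
f 22 37 34
f 1 34 38
f 34 11 42
f 38 42 12
f 34 42 38
f 2 18 29
f 18 6 32
f 29 32 10
f 18 32 29
f 6 41 19
f 41 12 40
f 19 40 5
f 41 40 19
f 12 42 39
f 42 11 35
f 39 35 3
f 42 35 39
f 11 37 36
f 37 8 24
f 36 24 7
f 37 24 36
f 8 23 28
f 23 2 25
f 28 25 9
f 23 25 28
f 4 30 16
f 30 10 31
f 16 31 5
f 30 31 16
f 4 16 14
f 16 5 15
f 14 15 3
f 16 15 14
f 4 14 21
f 14 3 20
f 21 20 7
f 14 20 21
f 4 21 26
f 21 7 27
f 26 27 9
f 21 27 26
f 4 26 30
f 26 9 33
f 30 33 10
f 26 33 30
f 5 31 19
f 31 10 32
f 19 32 6
f 31 32 19
f 3 15 39
f 15 5 40
f 39 40 12
f 15 40 39
f 7 20 36
f 20 3 35
f 36 35 11
f 20 35 36
f 9 27 28
f 27 7 24
f 28 24 8
f 27 24 28
f 10 33 29
f 33 9 25
f 29 25 2
f 33 25 29
f 44 43 46
f 44 46 45
f 46 43 47
f 46 47 45
f 47 43 48
f 47 48 45
f 48 43 49
f 48 49 45
f 49 43 50
f 49 50 45
f 50 43 51
f 50 51 45
f 51 43 52
f 51 52 45
f 52 43 53
f 52 53 45
f 53 43 54
f 53 54 45
f 54 43 55
f 54 55 45
f 55 43 56
f 55 56 45
f 56 43 57
f 56 57 45
f 57 43 58
f 57 58 45
f 58 43 44
f 58 44 45
f 60 59 62
f 60 62 61
f 62 59 63
f 62 63 61
f 63 59 64
f 63 64 61
f 64 59 65
f 64 65 61
f 65 59 66
f 65 66 61
f 66 59 67
f 66 67 61
f 67 59 68
f 67 68 61
f 68 59 69
f 68 69 61
f 69 59 70
f 69 70 61
f 70 59 71
f 70 71 61
f 71 59 72
f 71 72 61
f 72 59 73
f 72 73 61
f 73 59 74
f 73 74 61
f 74 59 60
f 74 60 61
f 76 75 78
f 76 78 77
f 78 75 79
f 78 79 77
f 79 75 80
f 79 80 77
f 80 75 81
f 80 81 77
f 81 75 82
f 81 82 77
f 82 75 83
f 82 83 77
f 83 75 84
f 83 84 77
f 84 75 76
f 84 76 77
f 86 85 88
f 86 88 87
f 88 85 89
f 88 89 87
f 89 85 90
f 89 90 87
f 90 85 91
f 90 91 87
f 91 85 92
f 91 92 87
f 92 85 93
f 92 93 87
f 93 85 94
f 93 94 87
f 94 85 95
f 94 95 87
f 95 85 96
f 95 96 87
f 96 85 97
f 96 97 87
f 97 85 98
f 97 98 87
f 98 85 99
f 98 99 87
f 99 85 100
f 99 100 87
f 100 85 101
f 100 101 87
f 101 85 102
f 101 102 87
f 102 85 86
f 102 86 87



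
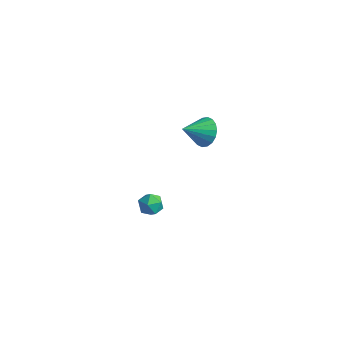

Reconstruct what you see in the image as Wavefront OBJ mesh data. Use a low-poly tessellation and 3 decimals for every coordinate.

v 0.825 2.528 0.621
v 1.566 2.142 0.541
v 0.335 1.432 1.379
v 1.609 2.34 0.856
v 1.496 2.576 1.123
v 1.251 2.802 1.292
v 0.921 2.973 1.327
v 0.572 3.057 1.223
v 0.273 3.036 0.999
v 0.083 2.914 0.701
v 0.04 2.716 0.387
v 0.153 2.481 0.119
v 0.399 2.255 -0.049
v 0.729 2.083 -0.085
v 1.078 2 0.02
v 1.377 2.021 0.243
v 2.732 -3.531 1.144
v 3.351 -3.625 1.282
v 2.469 -4.275 1.818
v 3.088 -4.369 1.956
v 2.799 -3.826 2.137
v 2.962 -3.367 1.721
v 2.858 -4.533 1.379
v 3.021 -4.074 0.963
v 3.429 -4.245 1.427
v 3.393 -3.808 1.895
v 2.427 -4.092 1.205
v 2.391 -3.655 1.673
f 2 1 4
f 2 4 3
f 4 1 5
f 4 5 3
f 5 1 6
f 5 6 3
f 6 1 7
f 6 7 3
f 7 1 8
f 7 8 3
f 8 1 9
f 8 9 3
f 9 1 10
f 9 10 3
f 10 1 11
f 10 11 3
f 11 1 12
f 11 12 3
f 12 1 13
f 12 13 3
f 13 1 14
f 13 14 3
f 14 1 15
f 14 15 3
f 15 1 16
f 15 16 3
f 16 1 2
f 16 2 3
f 17 28 22
f 17 22 18
f 17 18 24
f 17 24 27
f 17 27 28
f 18 22 26
f 22 28 21
f 28 27 19
f 27 24 23
f 24 18 25
f 20 26 21
f 20 21 19
f 20 19 23
f 20 23 25
f 20 25 26
f 21 26 22
f 19 21 28
f 23 19 27
f 25 23 24
f 26 25 18



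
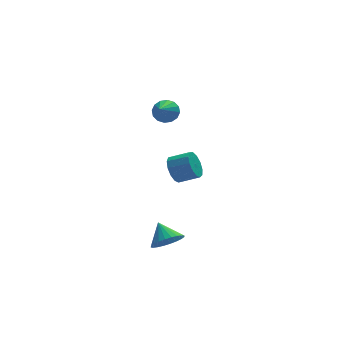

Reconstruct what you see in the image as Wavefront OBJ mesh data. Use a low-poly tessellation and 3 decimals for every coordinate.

v -1.725 -1.836 -3.922
v -1.153 -1.347 -4.338
v -1.935 -0.924 -3.138
v -1.436 -1.271 -4.502
v -1.763 -1.281 -4.578
v -2.084 -1.375 -4.553
v -2.35 -1.54 -4.433
v -2.522 -1.749 -4.235
v -2.572 -1.972 -3.989
v -2.493 -2.174 -3.733
v -2.298 -2.325 -3.506
v -2.015 -2.401 -3.342
v -1.688 -2.391 -3.266
v -1.367 -2.296 -3.29
v -1.101 -2.132 -3.41
v -0.929 -1.922 -3.608
v -0.879 -1.699 -3.854
v -0.958 -1.497 -4.11
v 0.057 3.305 -2.351
v 0.505 3.601 -2.971
v 1.471 3.151 -2.488
v 1.023 2.855 -1.869
v 0.497 3.931 -2.647
v 1.463 3.48 -2.165
v 0.349 4.062 -2.23
v 1.315 3.611 -1.747
v 0.109 3.953 -1.851
v 1.075 3.502 -1.368
v -0.148 3.638 -1.63
v 0.818 3.187 -1.148
v -0.34 3.217 -1.639
v 0.626 2.767 -1.156
v -0.406 2.825 -1.874
v 0.56 2.374 -1.391
v -0.324 2.585 -2.26
v 0.642 2.135 -1.778
v -0.122 2.574 -2.676
v 0.844 2.123 -2.193
v 0.137 2.795 -2.988
v 1.103 2.344 -2.505
v 0.371 3.178 -3.098
v 1.337 2.727 -2.615
v -0.662 2.209 2.541
v -0.056 1.88 2.552
v -1.318 1.031 3.439
v -0.05 2.095 2.838
v -0.208 2.34 3.044
v -0.488 2.55 3.115
v -0.815 2.669 3.033
v -1.1 2.664 2.818
v -1.269 2.538 2.53
v -1.275 2.324 2.244
v -1.117 2.078 2.038
v -0.837 1.868 1.967
v -0.51 1.75 2.049
v -0.224 1.754 2.263
f 2 1 4
f 2 4 3
f 4 1 5
f 4 5 3
f 5 1 6
f 5 6 3
f 6 1 7
f 6 7 3
f 7 1 8
f 7 8 3
f 8 1 9
f 8 9 3
f 9 1 10
f 9 10 3
f 10 1 11
f 10 11 3
f 11 1 12
f 11 12 3
f 12 1 13
f 12 13 3
f 13 1 14
f 13 14 3
f 14 1 15
f 14 15 3
f 15 1 16
f 15 16 3
f 16 1 17
f 16 17 3
f 17 1 18
f 17 18 3
f 18 1 2
f 18 2 3
f 20 19 23
f 20 23 21
f 21 23 24
f 21 24 22
f 23 19 25
f 23 25 24
f 24 25 26
f 24 26 22
f 25 19 27
f 25 27 26
f 26 27 28
f 26 28 22
f 27 19 29
f 27 29 28
f 28 29 30
f 28 30 22
f 29 19 31
f 29 31 30
f 30 31 32
f 30 32 22
f 31 19 33
f 31 33 32
f 32 33 34
f 32 34 22
f 33 19 35
f 33 35 34
f 34 35 36
f 34 36 22
f 35 19 37
f 35 37 36
f 36 37 38
f 36 38 22
f 37 19 39
f 37 39 38
f 38 39 40
f 38 40 22
f 39 19 41
f 39 41 40
f 40 41 42
f 40 42 22
f 41 19 20
f 41 20 42
f 42 20 21
f 42 21 22
f 44 43 46
f 44 46 45
f 46 43 47
f 46 47 45
f 47 43 48
f 47 48 45
f 48 43 49
f 48 49 45
f 49 43 50
f 49 50 45
f 50 43 51
f 50 51 45
f 51 43 52
f 51 52 45
f 52 43 53
f 52 53 45
f 53 43 54
f 53 54 45
f 54 43 55
f 54 55 45
f 55 43 56
f 55 56 45
f 56 43 44
f 56 44 45



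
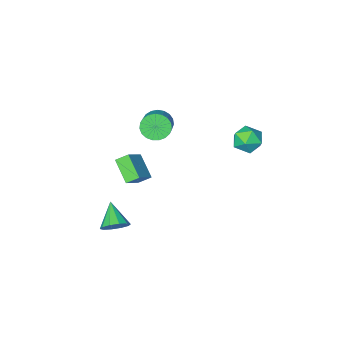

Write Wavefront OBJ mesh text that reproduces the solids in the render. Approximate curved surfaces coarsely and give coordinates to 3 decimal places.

v -4.232 3.751 1.855
v -3.601 3.579 1.114
v -4.119 2.221 2.306
v -3.488 2.049 1.565
v -3.212 2.614 2.328
v -3.282 3.56 2.049
v -4.438 2.24 1.371
v -4.508 3.186 1.092
v -3.728 2.646 0.815
v -2.971 2.876 1.406
v -4.749 2.924 2.014
v -3.992 3.154 2.605
v 3.777 1.407 -3.808
v 4.57 1.069 -3.924
v 3.363 0.093 -2.812
v 4.587 1.391 -3.493
v 4.295 1.718 -3.183
v 3.804 1.927 -3.111
v 3.303 1.937 -3.306
v 2.983 1.744 -3.693
v 2.966 1.423 -4.124
v 3.259 1.095 -4.434
v 3.749 0.887 -4.505
v 4.25 0.877 -4.31
v 0.142 -0.154 2.604
v 0.513 0.142 1.851
v 1.31 1.31 2.703
v 0.938 1.014 3.456
v 0.202 0.343 1.868
v 0.999 1.51 2.72
v -0.119 0.457 2.011
v 0.677 1.624 2.863
v -0.395 0.466 2.258
v 0.401 1.633 3.109
v -0.579 0.368 2.564
v 0.218 1.535 3.416
v -0.637 0.179 2.877
v 0.159 1.346 3.729
v -0.561 -0.067 3.143
v 0.235 1.1 3.995
v -0.364 -0.328 3.315
v 0.433 0.839 4.167
v -0.079 -0.559 3.365
v 0.718 0.609 4.217
v 0.244 -0.719 3.283
v 1.041 0.448 4.135
v 0.55 -0.782 3.084
v 1.346 0.385 3.936
v 0.784 -0.737 2.802
v 1.581 0.431 3.654
v 0.908 -0.59 2.485
v 1.705 0.577 3.337
v 0.899 -0.368 2.189
v 1.696 0.799 3.041
v 0.76 -0.109 1.965
v 1.556 1.058 2.817
v 2.611 2.024 0.109
v 2.545 0.697 1.053
v 1.99 2.389 0.579
v 1.924 1.062 1.523
v 3.716 2.658 1.077
v 3.65 1.331 2.021
v 3.095 3.023 1.547
v 3.029 1.696 2.491
f 1 12 6
f 1 6 2
f 1 2 8
f 1 8 11
f 1 11 12
f 2 6 10
f 6 12 5
f 12 11 3
f 11 8 7
f 8 2 9
f 4 10 5
f 4 5 3
f 4 3 7
f 4 7 9
f 4 9 10
f 5 10 6
f 3 5 12
f 7 3 11
f 9 7 8
f 10 9 2
f 14 13 16
f 14 16 15
f 16 13 17
f 16 17 15
f 17 13 18
f 17 18 15
f 18 13 19
f 18 19 15
f 19 13 20
f 19 20 15
f 20 13 21
f 20 21 15
f 21 13 22
f 21 22 15
f 22 13 23
f 22 23 15
f 23 13 24
f 23 24 15
f 24 13 14
f 24 14 15
f 26 25 29
f 26 29 27
f 27 29 30
f 27 30 28
f 29 25 31
f 29 31 30
f 30 31 32
f 30 32 28
f 31 25 33
f 31 33 32
f 32 33 34
f 32 34 28
f 33 25 35
f 33 35 34
f 34 35 36
f 34 36 28
f 35 25 37
f 35 37 36
f 36 37 38
f 36 38 28
f 37 25 39
f 37 39 38
f 38 39 40
f 38 40 28
f 39 25 41
f 39 41 40
f 40 41 42
f 40 42 28
f 41 25 43
f 41 43 42
f 42 43 44
f 42 44 28
f 43 25 45
f 43 45 44
f 44 45 46
f 44 46 28
f 45 25 47
f 45 47 46
f 46 47 48
f 46 48 28
f 47 25 49
f 47 49 48
f 48 49 50
f 48 50 28
f 49 25 51
f 49 51 50
f 50 51 52
f 50 52 28
f 51 25 53
f 51 53 52
f 52 53 54
f 52 54 28
f 53 25 55
f 53 55 54
f 54 55 56
f 54 56 28
f 55 25 26
f 55 26 56
f 56 26 27
f 56 27 28
f 58 60 57
f 61 58 57
f 57 60 59
f 59 61 57
f 58 64 60
f 62 58 61
f 62 64 58
f 60 64 59
f 63 61 59
f 59 64 63
f 63 62 61
f 64 62 63



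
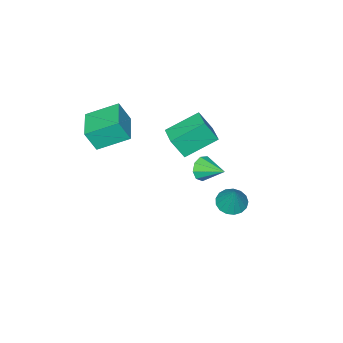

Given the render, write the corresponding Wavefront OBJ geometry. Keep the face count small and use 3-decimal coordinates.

v 0.789 0.908 0.469
v 1.179 0.488 1.478
v -0.498 1.585 1.249
v -0.108 1.165 2.258
v 1.348 1.795 0.622
v 1.738 1.375 1.631
v 0.061 2.472 1.402
v 0.451 2.052 2.411
v 1.67 3.166 0.962
v 2.017 3.014 1.44
v 1.57 4.254 1.378
v 2.256 3.155 1.129
v 2.221 3.301 0.739
v 1.928 3.383 0.454
v 1.514 3.364 0.406
v 1.173 3.252 0.618
v 1.064 3.099 0.991
v 1.239 2.978 1.35
v 1.615 2.944 1.527
v 2.317 -2.404 0.449
v 2.659 -2.747 1.448
v 1.29 -1.434 1.133
v 1.632 -1.776 2.132
v 3.388 -1.284 0.468
v 3.73 -1.626 1.467
v 2.361 -0.313 1.152
v 2.703 -0.656 2.151
v -1.462 1.871 -4.146
v -0.862 2.126 -4.427
v -1.078 2.409 -2.834
v -1.084 2.38 -4.466
v -1.393 2.517 -4.432
v -1.718 2.506 -4.332
v -1.984 2.35 -4.19
v -2.131 2.084 -4.038
v -2.124 1.769 -3.911
v -1.966 1.477 -3.837
v -1.692 1.276 -3.835
v -1.366 1.211 -3.904
v -1.062 1.297 -4.028
v -0.849 1.514 -4.18
v -0.777 1.814 -4.323
f 2 4 1
f 5 2 1
f 1 4 3
f 3 5 1
f 2 8 4
f 6 2 5
f 6 8 2
f 4 8 3
f 7 5 3
f 3 8 7
f 7 6 5
f 8 6 7
f 10 9 12
f 10 12 11
f 12 9 13
f 12 13 11
f 13 9 14
f 13 14 11
f 14 9 15
f 14 15 11
f 15 9 16
f 15 16 11
f 16 9 17
f 16 17 11
f 17 9 18
f 17 18 11
f 18 9 19
f 18 19 11
f 19 9 10
f 19 10 11
f 21 23 20
f 24 21 20
f 20 23 22
f 22 24 20
f 21 27 23
f 25 21 24
f 25 27 21
f 23 27 22
f 26 24 22
f 22 27 26
f 26 25 24
f 27 25 26
f 29 28 31
f 29 31 30
f 31 28 32
f 31 32 30
f 32 28 33
f 32 33 30
f 33 28 34
f 33 34 30
f 34 28 35
f 34 35 30
f 35 28 36
f 35 36 30
f 36 28 37
f 36 37 30
f 37 28 38
f 37 38 30
f 38 28 39
f 38 39 30
f 39 28 40
f 39 40 30
f 40 28 41
f 40 41 30
f 41 28 42
f 41 42 30
f 42 28 29
f 42 29 30



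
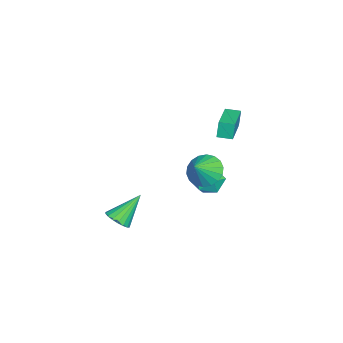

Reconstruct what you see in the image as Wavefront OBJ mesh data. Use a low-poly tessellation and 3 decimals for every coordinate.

v 3.062 1.488 1.253
v 3.713 1.545 0.591
v 3.938 1.172 2.087
v 3.705 1.929 0.745
v 3.569 2.225 1
v 3.333 2.376 1.305
v 3.043 2.351 1.599
v 2.758 2.155 1.825
v 2.532 1.826 1.938
v 2.411 1.431 1.915
v 2.42 1.047 1.761
v 2.555 0.75 1.506
v 2.791 0.6 1.201
v 3.081 0.625 0.907
v 3.367 0.821 0.681
v 3.592 1.149 0.568
v -0.354 1.489 -2.212
v -0.055 1.868 -1.435
v 0.155 0.172 -1.765
v 0.454 0.551 -0.988
v -0.444 0.47 -1.142
v -0.759 1.283 -1.417
v 0.859 0.757 -1.783
v 0.544 1.57 -2.058
v 0.694 1.415 -1.169
v -0.111 1.238 -0.773
v 0.211 0.802 -2.427
v -0.594 0.625 -2.031
v 2.201 -2.94 -3.613
v 2.596 -3.305 -3.12
v 1.359 -2 -2.247
v 2.781 -3.046 -3.183
v 2.852 -2.766 -3.332
v 2.793 -2.52 -3.537
v 2.618 -2.358 -3.757
v 2.359 -2.311 -3.948
v 2.07 -2.388 -4.073
v 1.806 -2.575 -4.107
v 1.62 -2.834 -4.044
v 1.55 -3.114 -3.895
v 1.608 -3.359 -3.69
v 1.784 -3.522 -3.47
v 2.042 -3.569 -3.279
v 2.332 -3.491 -3.154
v -3.919 0.911 -0.132
v -4.105 0.972 0.818
v -3.952 1.709 -0.19
v -4.139 1.769 0.76
v -1.781 1.031 0.28
v -1.968 1.091 1.23
v -1.815 1.828 0.222
v -2.001 1.889 1.172
f 2 1 4
f 2 4 3
f 4 1 5
f 4 5 3
f 5 1 6
f 5 6 3
f 6 1 7
f 6 7 3
f 7 1 8
f 7 8 3
f 8 1 9
f 8 9 3
f 9 1 10
f 9 10 3
f 10 1 11
f 10 11 3
f 11 1 12
f 11 12 3
f 12 1 13
f 12 13 3
f 13 1 14
f 13 14 3
f 14 1 15
f 14 15 3
f 15 1 16
f 15 16 3
f 16 1 2
f 16 2 3
f 17 28 22
f 17 22 18
f 17 18 24
f 17 24 27
f 17 27 28
f 18 22 26
f 22 28 21
f 28 27 19
f 27 24 23
f 24 18 25
f 20 26 21
f 20 21 19
f 20 19 23
f 20 23 25
f 20 25 26
f 21 26 22
f 19 21 28
f 23 19 27
f 25 23 24
f 26 25 18
f 30 29 32
f 30 32 31
f 32 29 33
f 32 33 31
f 33 29 34
f 33 34 31
f 34 29 35
f 34 35 31
f 35 29 36
f 35 36 31
f 36 29 37
f 36 37 31
f 37 29 38
f 37 38 31
f 38 29 39
f 38 39 31
f 39 29 40
f 39 40 31
f 40 29 41
f 40 41 31
f 41 29 42
f 41 42 31
f 42 29 43
f 42 43 31
f 43 29 44
f 43 44 31
f 44 29 30
f 44 30 31
f 46 48 45
f 49 46 45
f 45 48 47
f 47 49 45
f 46 52 48
f 50 46 49
f 50 52 46
f 48 52 47
f 51 49 47
f 47 52 51
f 51 50 49
f 52 50 51



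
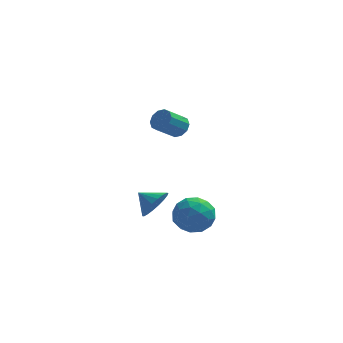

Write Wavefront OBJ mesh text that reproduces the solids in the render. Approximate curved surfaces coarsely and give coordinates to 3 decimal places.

v 1.621 -2.417 -2.574
v 2.713 -2.151 -2.222
v 2.067 -4.269 -2.558
v 3.159 -4.003 -2.206
v 2.25 -3.841 -1.476
v 1.974 -2.697 -1.486
v 2.806 -3.723 -3.294
v 2.53 -2.579 -3.304
v 3.445 -2.958 -2.668
v 3.102 -3.031 -1.544
v 1.678 -3.389 -3.236
v 1.335 -3.462 -2.112
v 2.128 -2.121 -2.4
v 2.652 -4.299 -2.38
v 2.118 -4.204 -1.951
v 2.76 -4.047 -1.744
v 1.693 -2.442 -1.967
v 2.335 -2.286 -1.76
v 2.063 -3.279 -1.321
v 2.445 -4.134 -3.02
v 3.087 -3.978 -2.813
v 2.02 -2.373 -3.036
v 2.662 -2.216 -2.829
v 2.717 -3.141 -3.459
v 3.2 -2.439 -2.455
v 3.462 -3.528 -2.445
v 3.255 -3.364 -3.085
v 3.093 -2.691 -3.091
v 2.998 -2.482 -1.794
v 3.26 -3.571 -1.785
v 2.726 -3.476 -1.355
v 2.564 -2.803 -1.361
v 3.429 -2.957 -2.056
v 1.52 -2.849 -2.995
v 1.782 -3.938 -2.986
v 2.216 -3.617 -3.419
v 2.054 -2.944 -3.425
v 1.318 -2.892 -2.335
v 1.58 -3.981 -2.325
v 1.687 -3.729 -1.689
v 1.525 -3.056 -1.695
v 1.351 -3.463 -2.724
v 1.589 -2.492 3.506
v 2.033 -3.007 3.51
v 1.195 -3.723 4.358
v 0.751 -3.208 4.354
v 2.131 -2.748 3.826
v 1.294 -3.464 4.674
v 2.023 -2.391 4.02
v 1.185 -3.107 4.868
v 1.748 -2.073 4.017
v 0.911 -2.789 4.865
v 1.413 -1.915 3.82
v 0.575 -2.631 4.667
v 1.145 -1.977 3.502
v 0.307 -2.693 4.35
v 1.046 -2.236 3.186
v 0.209 -2.952 4.034
v 1.155 -2.593 2.992
v 0.317 -3.309 3.84
v 1.429 -2.911 2.995
v 0.592 -3.627 3.843
v 1.765 -3.069 3.193
v 0.927 -3.785 4.04
v 0.383 -1.823 -2.53
v 0.954 -1.674 -1.735
v -0.523 -1.337 -1.97
v 1.01 -1.304 -1.967
v 0.941 -1.036 -2.31
v 0.762 -0.924 -2.697
v 0.508 -0.99 -3.05
v 0.229 -1.222 -3.301
v -0.02 -1.572 -3.399
v -0.189 -1.972 -3.325
v -0.244 -2.343 -3.093
v -0.176 -2.61 -2.75
v 0.003 -2.722 -2.363
v 0.257 -2.656 -2.009
v 0.536 -2.425 -1.759
v 0.785 -2.074 -1.661
f 1 38 17
f 38 12 41
f 17 41 6
f 38 41 17
f 1 17 13
f 17 6 18
f 13 18 2
f 17 18 13
f 1 13 22
f 13 2 23
f 22 23 8
f 13 23 22
f 1 22 34
f 22 8 37
f 34 37 11
f 22 37 34
f 1 34 38
f 34 11 42
f 38 42 12
f 34 42 38
f 2 18 29
f 18 6 32
f 29 32 10
f 18 32 29
f 6 41 19
f 41 12 40
f 19 40 5
f 41 40 19
f 12 42 39
f 42 11 35
f 39 35 3
f 42 35 39
f 11 37 36
f 37 8 24
f 36 24 7
f 37 24 36
f 8 23 28
f 23 2 25
f 28 25 9
f 23 25 28
f 4 30 16
f 30 10 31
f 16 31 5
f 30 31 16
f 4 16 14
f 16 5 15
f 14 15 3
f 16 15 14
f 4 14 21
f 14 3 20
f 21 20 7
f 14 20 21
f 4 21 26
f 21 7 27
f 26 27 9
f 21 27 26
f 4 26 30
f 26 9 33
f 30 33 10
f 26 33 30
f 5 31 19
f 31 10 32
f 19 32 6
f 31 32 19
f 3 15 39
f 15 5 40
f 39 40 12
f 15 40 39
f 7 20 36
f 20 3 35
f 36 35 11
f 20 35 36
f 9 27 28
f 27 7 24
f 28 24 8
f 27 24 28
f 10 33 29
f 33 9 25
f 29 25 2
f 33 25 29
f 44 43 47
f 44 47 45
f 45 47 48
f 45 48 46
f 47 43 49
f 47 49 48
f 48 49 50
f 48 50 46
f 49 43 51
f 49 51 50
f 50 51 52
f 50 52 46
f 51 43 53
f 51 53 52
f 52 53 54
f 52 54 46
f 53 43 55
f 53 55 54
f 54 55 56
f 54 56 46
f 55 43 57
f 55 57 56
f 56 57 58
f 56 58 46
f 57 43 59
f 57 59 58
f 58 59 60
f 58 60 46
f 59 43 61
f 59 61 60
f 60 61 62
f 60 62 46
f 61 43 63
f 61 63 62
f 62 63 64
f 62 64 46
f 63 43 44
f 63 44 64
f 64 44 45
f 64 45 46
f 66 65 68
f 66 68 67
f 68 65 69
f 68 69 67
f 69 65 70
f 69 70 67
f 70 65 71
f 70 71 67
f 71 65 72
f 71 72 67
f 72 65 73
f 72 73 67
f 73 65 74
f 73 74 67
f 74 65 75
f 74 75 67
f 75 65 76
f 75 76 67
f 76 65 77
f 76 77 67
f 77 65 78
f 77 78 67
f 78 65 79
f 78 79 67
f 79 65 80
f 79 80 67
f 80 65 66
f 80 66 67



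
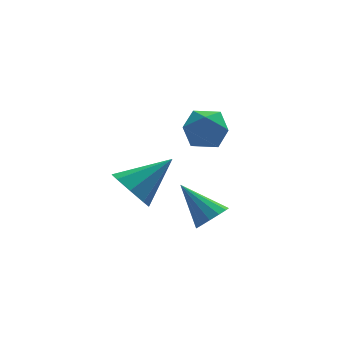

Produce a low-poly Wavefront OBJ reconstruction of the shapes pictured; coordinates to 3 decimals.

v -0.847 -3.108 -2.223
v -0.483 -3.338 -1.763
v -1.573 -2.172 -1.177
v -0.311 -3.057 -1.896
v -0.31 -2.793 -2.132
v -0.479 -2.628 -2.397
v -0.765 -2.616 -2.607
v -1.077 -2.76 -2.694
v -1.317 -3.015 -2.632
v -1.407 -3.299 -2.44
v -1.319 -3.523 -2.179
v -1.082 -3.615 -1.931
v -0.77 -3.546 -1.777
v -2.486 0.404 -2.863
v -2.007 -0.081 -3.403
v -1.014 0.696 -1.817
v -2.012 0.562 -3.575
v -2.294 1.113 -3.33
v -2.69 1.249 -2.812
v -2.966 0.89 -2.324
v -2.961 0.247 -2.151
v -2.678 -0.304 -2.396
v -2.283 -0.44 -2.914
v -1.39 -1.773 1.106
v -0.89 -1.197 1.434
v -0.39 -2.183 0.306
v 0.11 -1.607 0.634
v -0.135 -2.255 1.093
v -0.753 -2.002 1.587
v -0.527 -1.378 0.153
v -1.145 -1.125 0.647
v -0.357 -0.953 0.846
v -0.114 -1.495 1.426
v -1.166 -1.885 0.314
v -0.923 -2.427 0.894
f 2 1 4
f 2 4 3
f 4 1 5
f 4 5 3
f 5 1 6
f 5 6 3
f 6 1 7
f 6 7 3
f 7 1 8
f 7 8 3
f 8 1 9
f 8 9 3
f 9 1 10
f 9 10 3
f 10 1 11
f 10 11 3
f 11 1 12
f 11 12 3
f 12 1 13
f 12 13 3
f 13 1 2
f 13 2 3
f 15 14 17
f 15 17 16
f 17 14 18
f 17 18 16
f 18 14 19
f 18 19 16
f 19 14 20
f 19 20 16
f 20 14 21
f 20 21 16
f 21 14 22
f 21 22 16
f 22 14 23
f 22 23 16
f 23 14 15
f 23 15 16
f 24 35 29
f 24 29 25
f 24 25 31
f 24 31 34
f 24 34 35
f 25 29 33
f 29 35 28
f 35 34 26
f 34 31 30
f 31 25 32
f 27 33 28
f 27 28 26
f 27 26 30
f 27 30 32
f 27 32 33
f 28 33 29
f 26 28 35
f 30 26 34
f 32 30 31
f 33 32 25



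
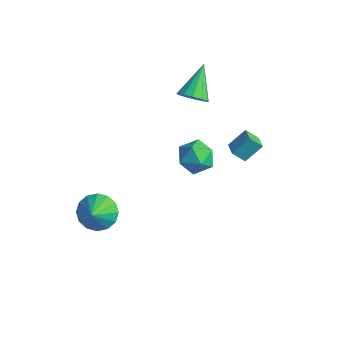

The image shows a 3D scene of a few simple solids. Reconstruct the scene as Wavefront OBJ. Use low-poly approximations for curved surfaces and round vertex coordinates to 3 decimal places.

v 1.548 1.874 1.142
v 1.855 2.683 1.944
v 0.883 2.301 0.965
v 1.19 3.111 1.767
v 1.99 2.309 0.533
v 2.297 3.119 1.335
v 1.325 2.737 0.356
v 1.632 3.546 1.158
v 0.491 0.753 2.256
v 1.016 1.065 1.491
v 0.844 -0.745 1.889
v 1.369 -0.433 1.124
v 1.683 -0.263 2.035
v 1.464 0.662 2.262
v 0.396 -0.342 1.118
v 0.177 0.583 1.345
v 0.957 0.387 0.789
v 1.752 0.436 1.355
v 0.108 -0.116 2.025
v 0.903 -0.067 2.591
v -2.241 3.05 1.77
v -1.864 2.695 2.381
v -2.899 4.45 2.99
v -1.571 2.988 2.203
v -1.49 3.3 1.888
v -1.648 3.533 1.536
v -1.994 3.612 1.258
v -2.418 3.513 1.143
v -2.786 3.267 1.227
v -2.981 2.952 1.484
v -2.941 2.668 1.831
v -2.679 2.505 2.16
v -2.277 2.515 2.365
v -2.861 -2.59 -3.742
v -1.915 -2.283 -4.011
v -2.379 -3.37 -2.938
v -2.057 -1.959 -3.612
v -2.415 -1.804 -3.248
v -2.892 -1.86 -3.016
v -3.36 -2.111 -2.979
v -3.695 -2.491 -3.146
v -3.807 -2.897 -3.473
v -3.665 -3.221 -3.873
v -3.307 -3.375 -4.237
v -2.83 -3.319 -4.468
v -2.362 -3.068 -4.506
v -2.027 -2.689 -4.338
f 2 4 1
f 5 2 1
f 1 4 3
f 3 5 1
f 2 8 4
f 6 2 5
f 6 8 2
f 4 8 3
f 7 5 3
f 3 8 7
f 7 6 5
f 8 6 7
f 9 20 14
f 9 14 10
f 9 10 16
f 9 16 19
f 9 19 20
f 10 14 18
f 14 20 13
f 20 19 11
f 19 16 15
f 16 10 17
f 12 18 13
f 12 13 11
f 12 11 15
f 12 15 17
f 12 17 18
f 13 18 14
f 11 13 20
f 15 11 19
f 17 15 16
f 18 17 10
f 22 21 24
f 22 24 23
f 24 21 25
f 24 25 23
f 25 21 26
f 25 26 23
f 26 21 27
f 26 27 23
f 27 21 28
f 27 28 23
f 28 21 29
f 28 29 23
f 29 21 30
f 29 30 23
f 30 21 31
f 30 31 23
f 31 21 32
f 31 32 23
f 32 21 33
f 32 33 23
f 33 21 22
f 33 22 23
f 35 34 37
f 35 37 36
f 37 34 38
f 37 38 36
f 38 34 39
f 38 39 36
f 39 34 40
f 39 40 36
f 40 34 41
f 40 41 36
f 41 34 42
f 41 42 36
f 42 34 43
f 42 43 36
f 43 34 44
f 43 44 36
f 44 34 45
f 44 45 36
f 45 34 46
f 45 46 36
f 46 34 47
f 46 47 36
f 47 34 35
f 47 35 36



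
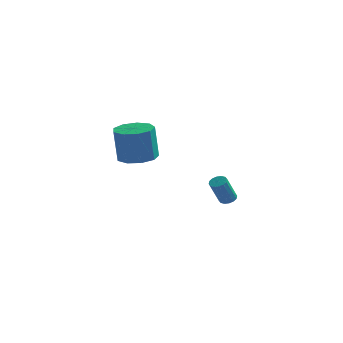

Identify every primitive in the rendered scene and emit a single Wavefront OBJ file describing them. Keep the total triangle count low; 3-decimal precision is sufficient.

v -2.103 -3.13 2.225
v -1.132 -3.551 2.29
v -1.306 -3.65 4.26
v -2.277 -3.23 4.195
v -1.092 -2.828 2.33
v -1.266 -2.927 4.299
v -1.525 -2.247 2.321
v -1.699 -2.346 4.29
v -2.229 -2.079 2.267
v -2.403 -2.178 4.237
v -2.873 -2.403 2.194
v -3.047 -2.502 4.163
v -3.157 -3.067 2.135
v -3.331 -3.166 4.105
v -2.948 -3.761 2.119
v -3.122 -3.86 4.088
v -2.343 -4.16 2.152
v -2.518 -4.259 4.122
v -1.626 -4.077 2.22
v -1.8 -4.176 4.189
v 0.871 3.915 -3.098
v 1.344 4.03 -2.917
v 0.943 3.361 -1.441
v 0.469 3.245 -1.622
v 1.194 4.246 -2.86
v 0.792 3.576 -1.384
v 0.956 4.373 -2.867
v 0.555 3.703 -1.391
v 0.696 4.377 -2.936
v 0.294 3.707 -1.46
v 0.483 4.257 -3.048
v 0.081 3.588 -1.572
v 0.373 4.046 -3.174
v -0.028 3.376 -1.698
v 0.397 3.799 -3.279
v -0.004 3.13 -1.803
v 0.548 3.584 -3.336
v 0.146 2.914 -1.86
v 0.785 3.457 -3.329
v 0.384 2.787 -1.853
v 1.046 3.453 -3.26
v 0.644 2.783 -1.784
v 1.259 3.572 -3.148
v 0.857 2.903 -1.672
v 1.368 3.784 -3.022
v 0.967 3.114 -1.546
f 2 1 5
f 2 5 3
f 3 5 6
f 3 6 4
f 5 1 7
f 5 7 6
f 6 7 8
f 6 8 4
f 7 1 9
f 7 9 8
f 8 9 10
f 8 10 4
f 9 1 11
f 9 11 10
f 10 11 12
f 10 12 4
f 11 1 13
f 11 13 12
f 12 13 14
f 12 14 4
f 13 1 15
f 13 15 14
f 14 15 16
f 14 16 4
f 15 1 17
f 15 17 16
f 16 17 18
f 16 18 4
f 17 1 19
f 17 19 18
f 18 19 20
f 18 20 4
f 19 1 2
f 19 2 20
f 20 2 3
f 20 3 4
f 22 21 25
f 22 25 23
f 23 25 26
f 23 26 24
f 25 21 27
f 25 27 26
f 26 27 28
f 26 28 24
f 27 21 29
f 27 29 28
f 28 29 30
f 28 30 24
f 29 21 31
f 29 31 30
f 30 31 32
f 30 32 24
f 31 21 33
f 31 33 32
f 32 33 34
f 32 34 24
f 33 21 35
f 33 35 34
f 34 35 36
f 34 36 24
f 35 21 37
f 35 37 36
f 36 37 38
f 36 38 24
f 37 21 39
f 37 39 38
f 38 39 40
f 38 40 24
f 39 21 41
f 39 41 40
f 40 41 42
f 40 42 24
f 41 21 43
f 41 43 42
f 42 43 44
f 42 44 24
f 43 21 45
f 43 45 44
f 44 45 46
f 44 46 24
f 45 21 22
f 45 22 46
f 46 22 23
f 46 23 24



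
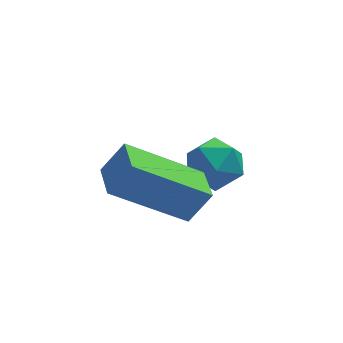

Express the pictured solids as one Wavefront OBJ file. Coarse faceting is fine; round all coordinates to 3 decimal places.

v 1.039 -2.458 1.279
v -0.58 -2.443 2.419
v 0.995 -1.562 1.205
v -0.624 -1.547 2.345
v 1.544 -2.373 1.995
v -0.075 -2.358 3.135
v 1.5 -1.477 1.921
v -0.119 -1.462 3.061
v 2.131 1.005 0.779
v 2.695 0.726 0.378
v 1.405 0.134 0.362
v 1.969 -0.145 -0.039
v 1.982 -0.192 0.706
v 2.43 0.347 0.964
v 1.67 0.513 -0.224
v 2.118 1.052 0.034
v 2.41 0.422 -0.242
v 2.603 -0.014 0.333
v 1.497 0.874 0.407
v 1.69 0.438 0.982
f 2 4 1
f 5 2 1
f 1 4 3
f 3 5 1
f 2 8 4
f 6 2 5
f 6 8 2
f 4 8 3
f 7 5 3
f 3 8 7
f 7 6 5
f 8 6 7
f 9 20 14
f 9 14 10
f 9 10 16
f 9 16 19
f 9 19 20
f 10 14 18
f 14 20 13
f 20 19 11
f 19 16 15
f 16 10 17
f 12 18 13
f 12 13 11
f 12 11 15
f 12 15 17
f 12 17 18
f 13 18 14
f 11 13 20
f 15 11 19
f 17 15 16
f 18 17 10



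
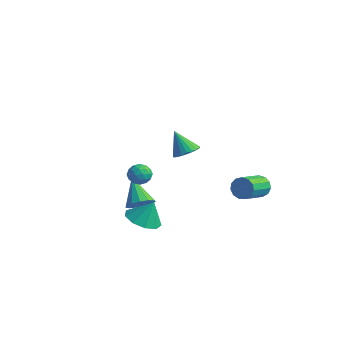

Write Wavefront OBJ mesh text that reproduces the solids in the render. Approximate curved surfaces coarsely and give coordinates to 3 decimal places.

v -3.181 0.821 -4.225
v -2.573 1.27 -3.836
v -4.439 1.299 -2.815
v -2.794 1.572 -4.135
v -3.137 1.636 -4.463
v -3.494 1.441 -4.715
v -3.752 1.049 -4.812
v -3.828 0.584 -4.723
v -3.699 0.195 -4.475
v -3.405 0.005 -4.149
v -3.04 0.073 -3.846
v -2.72 0.379 -3.664
v -2.546 0.825 -3.66
v 2.536 -1.04 2.703
v 3.187 -1.204 3.036
v 1.824 -1.24 3.997
v 3.171 -0.895 3.075
v 3.044 -0.611 3.049
v 2.83 -0.401 2.963
v 2.564 -0.302 2.833
v 2.294 -0.33 2.68
v 2.066 -0.481 2.531
v 1.918 -0.729 2.412
v 1.878 -1.031 2.343
v 1.951 -1.334 2.336
v 2.125 -1.586 2.393
v 2.371 -1.744 2.504
v 2.644 -1.78 2.648
v 2.899 -1.688 2.803
v 3.091 -1.484 2.94
v 0.012 -1.78 -2.982
v 0.69 -1.107 -3.418
v 0.408 -1.36 -1.718
v 0.053 -0.788 -3.325
v -0.603 -0.934 -3.071
v -0.971 -1.475 -2.776
v -0.879 -2.159 -2.577
v -0.37 -2.666 -2.568
v 0.318 -2.758 -2.753
v 0.863 -2.393 -3.045
v 1.01 -1.741 -3.307
v -1.17 -0.923 -0.103
v -0.628 -0.909 -0.553
v -0.732 -1.851 0.393
v -0.19 -1.837 -0.057
v -0.253 -1.336 0.434
v -0.524 -0.762 0.128
v -0.836 -1.998 -0.288
v -1.107 -1.424 -0.594
v -0.422 -1.573 -0.668
v -0.062 -1.164 -0.221
v -1.298 -1.596 0.061
v -0.938 -1.187 0.508
v -0.938 -0.835 -0.372
v -0.422 -1.925 0.212
v -0.459 -1.631 0.501
v -0.141 -1.623 0.236
v -0.876 -0.749 0.029
v -0.558 -0.74 -0.236
v -0.337 -0.991 0.344
v -0.802 -2.02 0.076
v -0.484 -2.011 -0.189
v -1.219 -1.137 -0.396
v -0.901 -1.129 -0.661
v -1.023 -1.769 -0.504
v -0.498 -1.216 -0.704
v -0.241 -1.762 -0.412
v -0.62 -1.856 -0.548
v -0.78 -1.519 -0.728
v -0.286 -0.976 -0.441
v -0.029 -1.521 -0.15
v -0.066 -1.227 0.139
v -0.225 -0.89 -0.041
v -0.165 -1.366 -0.509
v -1.331 -1.239 -0.01
v -1.074 -1.784 0.281
v -1.135 -1.87 -0.119
v -1.294 -1.533 -0.299
v -1.119 -0.998 0.252
v -0.862 -1.544 0.544
v -0.58 -1.241 0.568
v -0.74 -0.904 0.388
v -1.195 -1.394 0.349
v 1.971 4.69 -2.133
v 2.376 4.561 -2.725
v 2.675 3 -2.18
v 2.269 3.13 -1.587
v 2.633 4.71 -2.44
v 2.931 3.149 -1.895
v 2.679 4.852 -2.057
v 2.977 3.291 -1.512
v 2.5 4.943 -1.698
v 2.798 3.383 -1.153
v 2.153 4.954 -1.477
v 2.452 3.393 -0.932
v 1.749 4.881 -1.464
v 2.047 3.321 -0.919
v 1.415 4.748 -1.663
v 1.713 3.187 -1.118
v 1.257 4.596 -2.012
v 1.555 3.035 -1.467
v 1.326 4.474 -2.398
v 1.625 2.913 -1.853
v 1.6 4.421 -2.701
v 1.898 2.86 -2.156
v 1.991 4.453 -2.823
v 2.29 2.893 -2.278
f 2 1 4
f 2 4 3
f 4 1 5
f 4 5 3
f 5 1 6
f 5 6 3
f 6 1 7
f 6 7 3
f 7 1 8
f 7 8 3
f 8 1 9
f 8 9 3
f 9 1 10
f 9 10 3
f 10 1 11
f 10 11 3
f 11 1 12
f 11 12 3
f 12 1 13
f 12 13 3
f 13 1 2
f 13 2 3
f 15 14 17
f 15 17 16
f 17 14 18
f 17 18 16
f 18 14 19
f 18 19 16
f 19 14 20
f 19 20 16
f 20 14 21
f 20 21 16
f 21 14 22
f 21 22 16
f 22 14 23
f 22 23 16
f 23 14 24
f 23 24 16
f 24 14 25
f 24 25 16
f 25 14 26
f 25 26 16
f 26 14 27
f 26 27 16
f 27 14 28
f 27 28 16
f 28 14 29
f 28 29 16
f 29 14 30
f 29 30 16
f 30 14 15
f 30 15 16
f 32 31 34
f 32 34 33
f 34 31 35
f 34 35 33
f 35 31 36
f 35 36 33
f 36 31 37
f 36 37 33
f 37 31 38
f 37 38 33
f 38 31 39
f 38 39 33
f 39 31 40
f 39 40 33
f 40 31 41
f 40 41 33
f 41 31 32
f 41 32 33
f 42 79 58
f 79 53 82
f 58 82 47
f 79 82 58
f 42 58 54
f 58 47 59
f 54 59 43
f 58 59 54
f 42 54 63
f 54 43 64
f 63 64 49
f 54 64 63
f 42 63 75
f 63 49 78
f 75 78 52
f 63 78 75
f 42 75 79
f 75 52 83
f 79 83 53
f 75 83 79
f 43 59 70
f 59 47 73
f 70 73 51
f 59 73 70
f 47 82 60
f 82 53 81
f 60 81 46
f 82 81 60
f 53 83 80
f 83 52 76
f 80 76 44
f 83 76 80
f 52 78 77
f 78 49 65
f 77 65 48
f 78 65 77
f 49 64 69
f 64 43 66
f 69 66 50
f 64 66 69
f 45 71 57
f 71 51 72
f 57 72 46
f 71 72 57
f 45 57 55
f 57 46 56
f 55 56 44
f 57 56 55
f 45 55 62
f 55 44 61
f 62 61 48
f 55 61 62
f 45 62 67
f 62 48 68
f 67 68 50
f 62 68 67
f 45 67 71
f 67 50 74
f 71 74 51
f 67 74 71
f 46 72 60
f 72 51 73
f 60 73 47
f 72 73 60
f 44 56 80
f 56 46 81
f 80 81 53
f 56 81 80
f 48 61 77
f 61 44 76
f 77 76 52
f 61 76 77
f 50 68 69
f 68 48 65
f 69 65 49
f 68 65 69
f 51 74 70
f 74 50 66
f 70 66 43
f 74 66 70
f 85 84 88
f 85 88 86
f 86 88 89
f 86 89 87
f 88 84 90
f 88 90 89
f 89 90 91
f 89 91 87
f 90 84 92
f 90 92 91
f 91 92 93
f 91 93 87
f 92 84 94
f 92 94 93
f 93 94 95
f 93 95 87
f 94 84 96
f 94 96 95
f 95 96 97
f 95 97 87
f 96 84 98
f 96 98 97
f 97 98 99
f 97 99 87
f 98 84 100
f 98 100 99
f 99 100 101
f 99 101 87
f 100 84 102
f 100 102 101
f 101 102 103
f 101 103 87
f 102 84 104
f 102 104 103
f 103 104 105
f 103 105 87
f 104 84 106
f 104 106 105
f 105 106 107
f 105 107 87
f 106 84 85
f 106 85 107
f 107 85 86
f 107 86 87

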